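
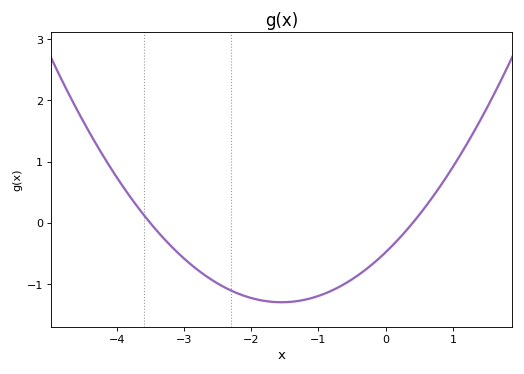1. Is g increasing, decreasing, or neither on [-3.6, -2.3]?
decreasing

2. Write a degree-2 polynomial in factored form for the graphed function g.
y = 0.34(x + 3.5)(x - 0.4)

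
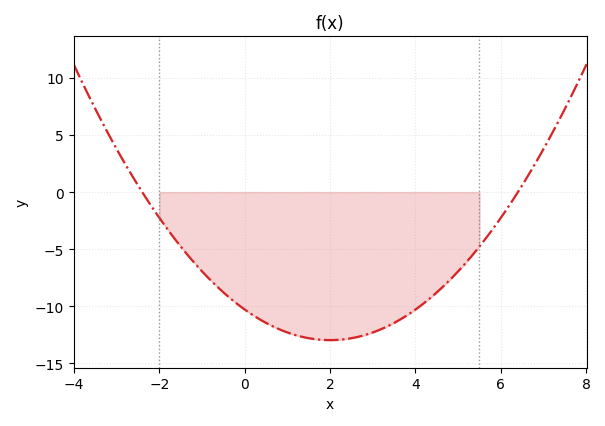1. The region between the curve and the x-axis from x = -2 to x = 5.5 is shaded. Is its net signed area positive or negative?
negative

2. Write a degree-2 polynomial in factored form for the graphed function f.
y = 0.67(x + 2.4)(x - 6.4)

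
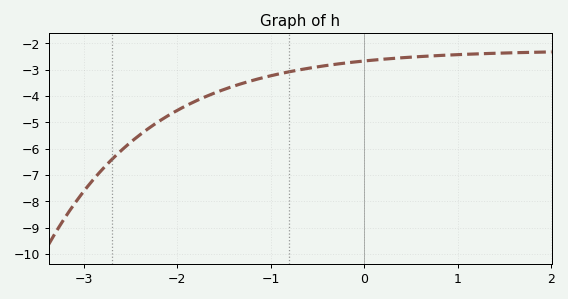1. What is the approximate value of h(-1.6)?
-3.9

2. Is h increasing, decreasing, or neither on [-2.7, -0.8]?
increasing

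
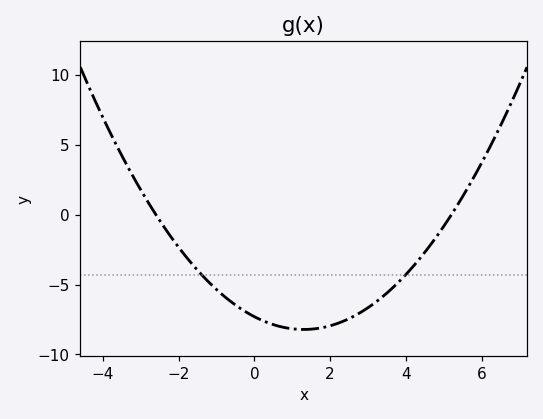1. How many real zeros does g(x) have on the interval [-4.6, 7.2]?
2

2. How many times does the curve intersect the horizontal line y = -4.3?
2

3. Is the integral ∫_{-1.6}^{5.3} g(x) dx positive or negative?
negative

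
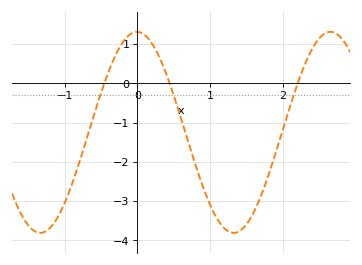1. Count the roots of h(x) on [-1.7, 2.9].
3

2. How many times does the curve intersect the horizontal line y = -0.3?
3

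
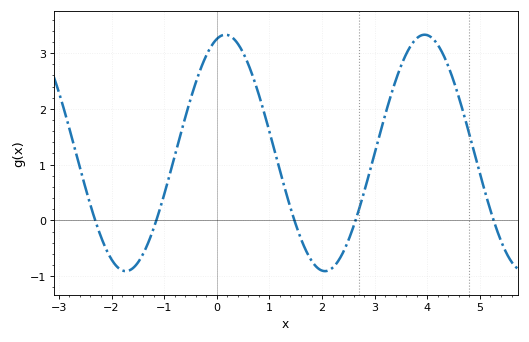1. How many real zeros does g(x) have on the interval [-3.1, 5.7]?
5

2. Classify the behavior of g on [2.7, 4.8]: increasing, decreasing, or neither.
neither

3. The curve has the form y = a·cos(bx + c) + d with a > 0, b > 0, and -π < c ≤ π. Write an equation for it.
y = 2.12cos(1.7x - 0.27) + 1.21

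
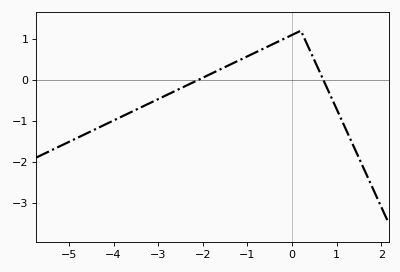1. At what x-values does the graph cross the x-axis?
-2.1, 0.702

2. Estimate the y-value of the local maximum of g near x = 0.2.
1.2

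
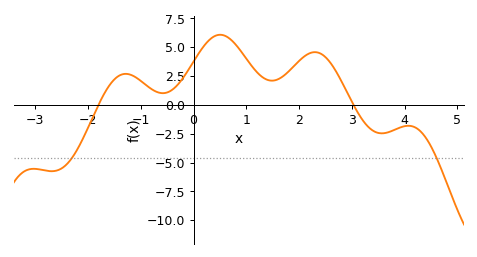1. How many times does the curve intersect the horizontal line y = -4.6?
2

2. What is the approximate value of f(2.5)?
4.2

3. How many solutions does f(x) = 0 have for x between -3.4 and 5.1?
2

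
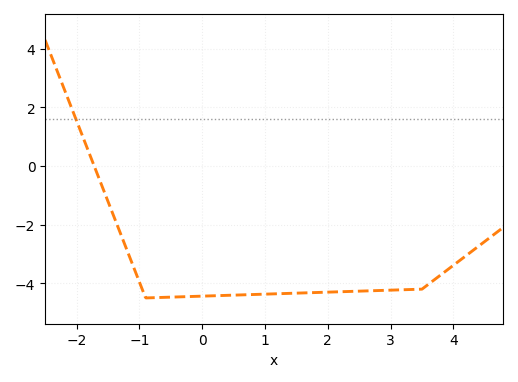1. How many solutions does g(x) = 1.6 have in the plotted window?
1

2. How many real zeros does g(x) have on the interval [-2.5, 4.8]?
1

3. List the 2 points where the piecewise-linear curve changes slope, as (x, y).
(-0.9, -4.5); (3.5, -4.2)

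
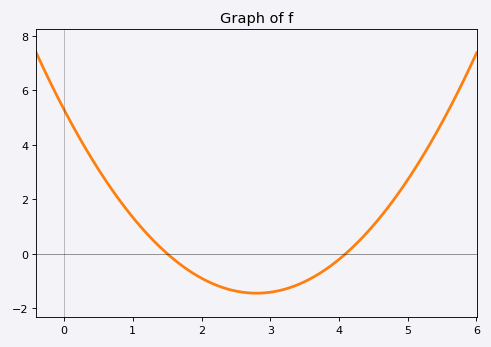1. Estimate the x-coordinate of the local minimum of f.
2.8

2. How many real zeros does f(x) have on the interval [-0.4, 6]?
2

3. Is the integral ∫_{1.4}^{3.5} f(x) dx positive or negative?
negative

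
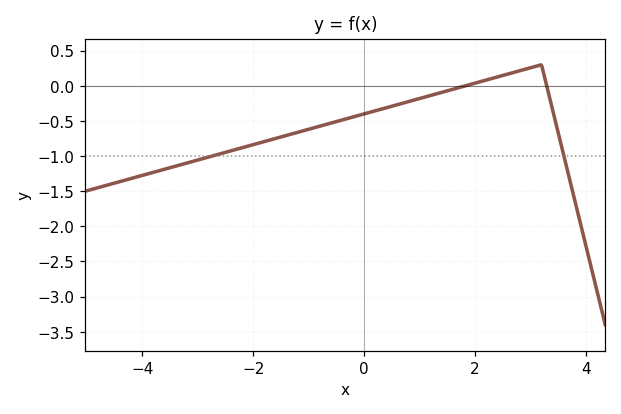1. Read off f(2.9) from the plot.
0.25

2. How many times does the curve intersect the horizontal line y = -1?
2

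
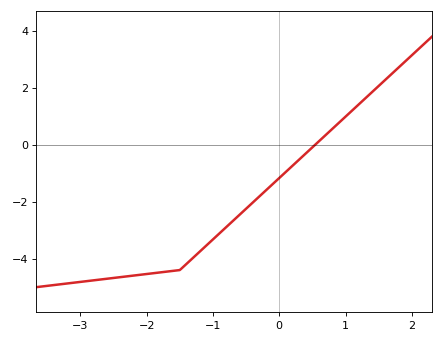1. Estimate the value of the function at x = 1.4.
1.85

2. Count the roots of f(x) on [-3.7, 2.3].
1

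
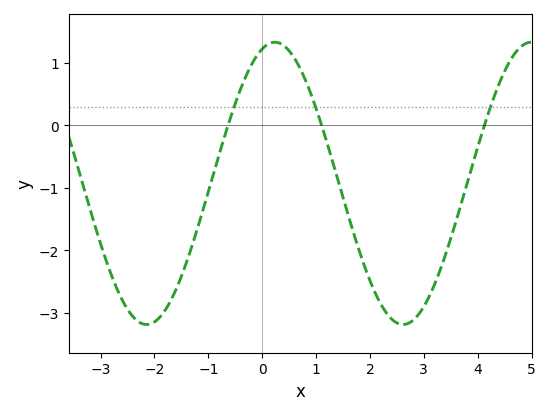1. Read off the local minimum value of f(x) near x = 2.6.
-3.2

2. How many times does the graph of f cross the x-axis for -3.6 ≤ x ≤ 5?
3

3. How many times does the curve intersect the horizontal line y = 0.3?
3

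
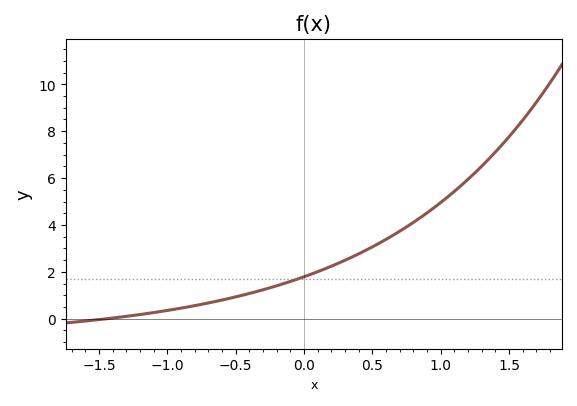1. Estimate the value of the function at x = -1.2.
0.179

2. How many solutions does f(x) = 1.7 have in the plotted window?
1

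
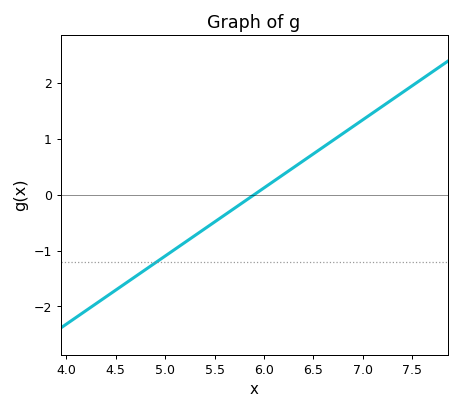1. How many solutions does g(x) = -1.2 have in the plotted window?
1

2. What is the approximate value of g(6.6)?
0.9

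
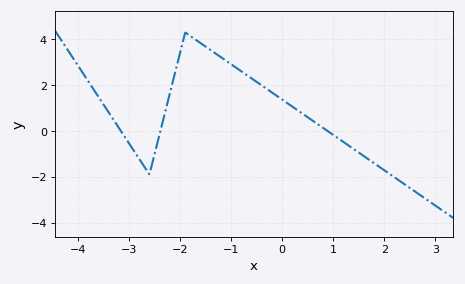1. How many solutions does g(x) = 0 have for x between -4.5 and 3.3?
3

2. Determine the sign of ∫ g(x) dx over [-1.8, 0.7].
positive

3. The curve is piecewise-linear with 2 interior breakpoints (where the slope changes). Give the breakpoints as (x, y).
(-2.6, -1.9); (-1.9, 4.3)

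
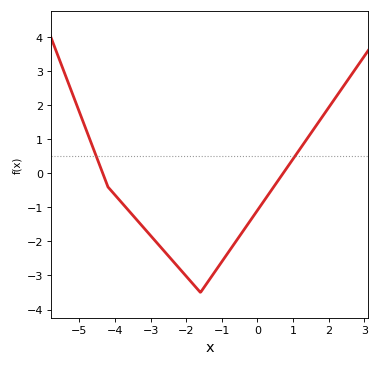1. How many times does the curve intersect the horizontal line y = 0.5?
2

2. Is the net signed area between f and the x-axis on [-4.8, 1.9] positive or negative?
negative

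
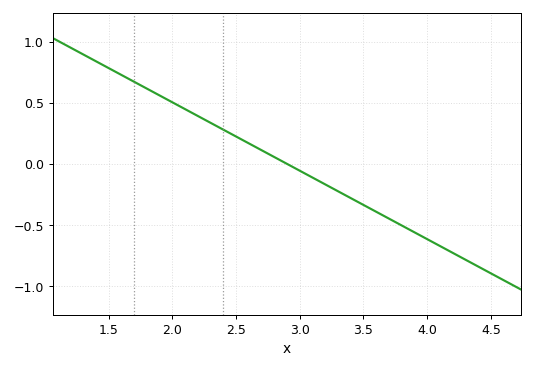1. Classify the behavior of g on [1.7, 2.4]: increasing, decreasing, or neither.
decreasing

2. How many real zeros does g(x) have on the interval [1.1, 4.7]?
1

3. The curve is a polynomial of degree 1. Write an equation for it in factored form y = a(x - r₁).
y = -0.56(x - 2.9)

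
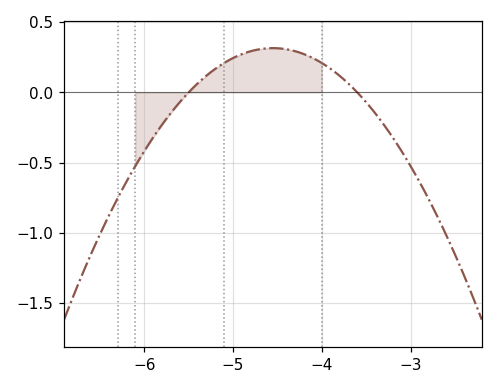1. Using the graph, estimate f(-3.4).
-0.147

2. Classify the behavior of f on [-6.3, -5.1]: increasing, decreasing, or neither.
increasing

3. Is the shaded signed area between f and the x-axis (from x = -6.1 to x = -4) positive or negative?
positive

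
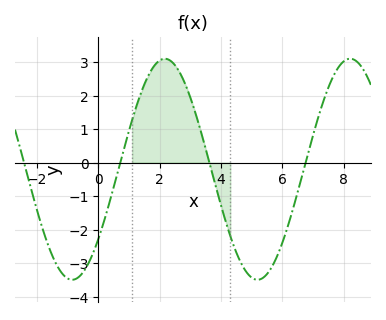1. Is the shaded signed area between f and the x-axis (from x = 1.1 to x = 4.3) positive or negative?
positive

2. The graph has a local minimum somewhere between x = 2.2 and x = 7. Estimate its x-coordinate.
5.2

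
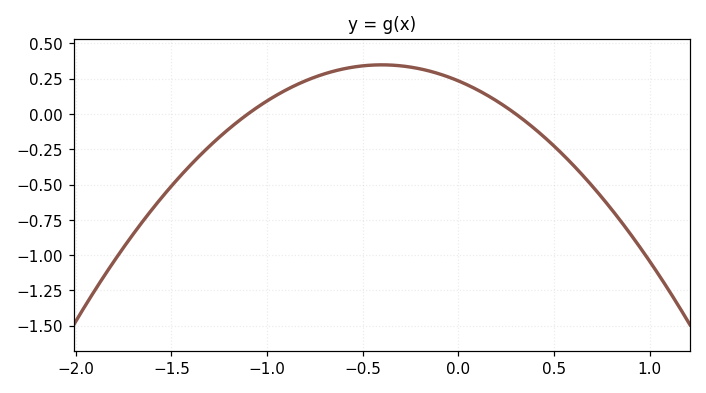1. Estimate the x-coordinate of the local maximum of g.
-0.4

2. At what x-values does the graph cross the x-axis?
-1.1, 0.3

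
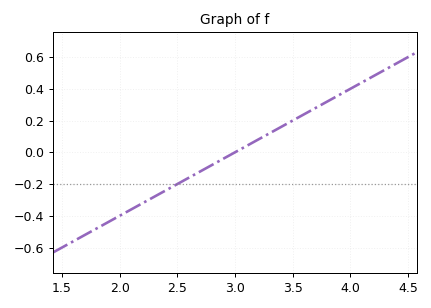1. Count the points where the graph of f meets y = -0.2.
1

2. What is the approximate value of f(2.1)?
-0.36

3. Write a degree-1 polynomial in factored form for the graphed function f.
y = 0.4(x - 3)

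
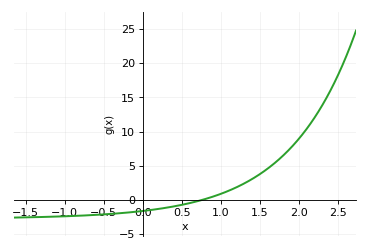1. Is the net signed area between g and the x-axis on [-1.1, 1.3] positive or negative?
negative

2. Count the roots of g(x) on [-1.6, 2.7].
1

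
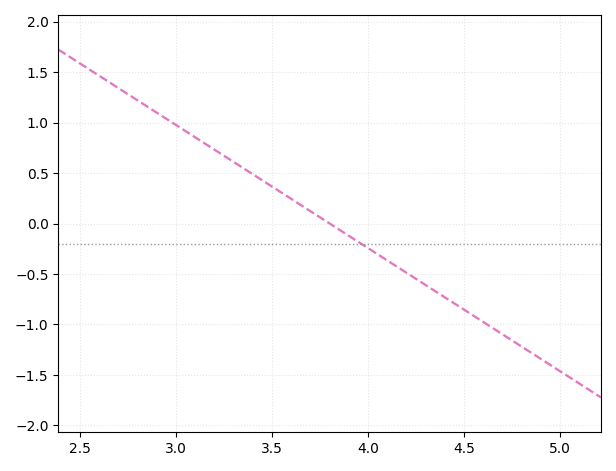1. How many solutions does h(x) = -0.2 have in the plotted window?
1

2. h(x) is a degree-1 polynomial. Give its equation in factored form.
y = -1.22(x - 3.8)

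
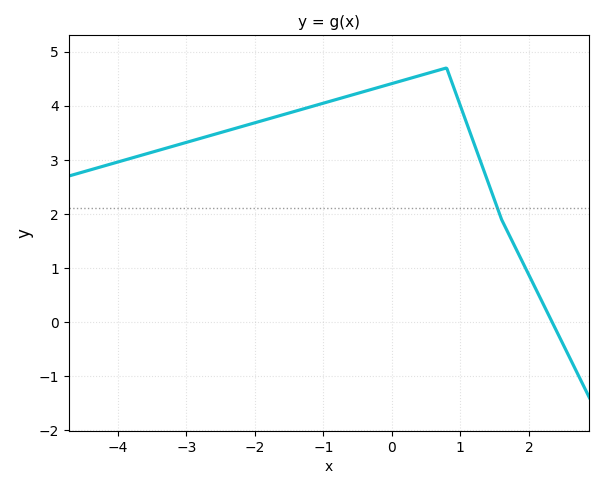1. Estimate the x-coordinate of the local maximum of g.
0.798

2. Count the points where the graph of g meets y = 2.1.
1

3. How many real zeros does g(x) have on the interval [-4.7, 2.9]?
1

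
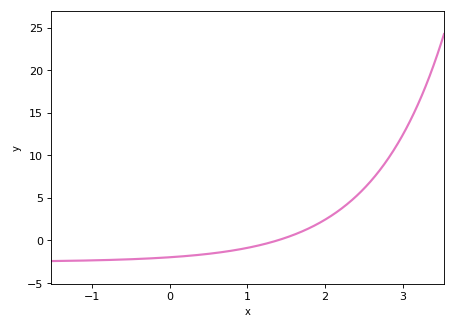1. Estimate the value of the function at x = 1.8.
1.45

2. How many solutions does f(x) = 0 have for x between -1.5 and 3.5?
1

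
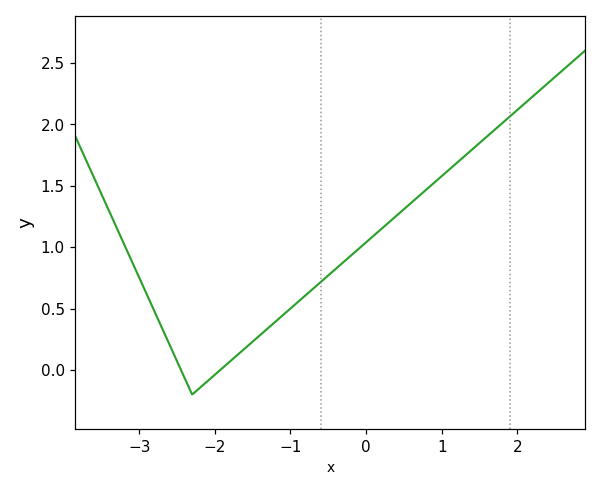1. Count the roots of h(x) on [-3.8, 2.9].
2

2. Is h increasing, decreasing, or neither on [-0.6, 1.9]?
increasing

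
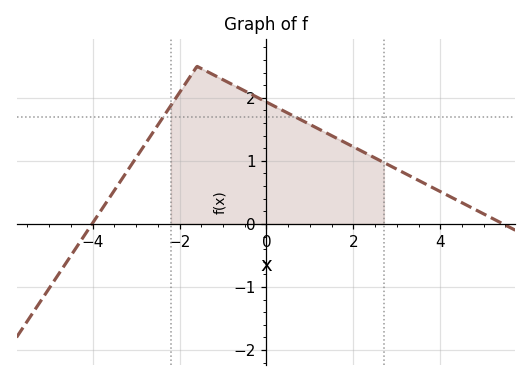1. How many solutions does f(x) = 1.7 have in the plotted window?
2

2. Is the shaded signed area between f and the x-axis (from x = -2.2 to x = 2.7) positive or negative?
positive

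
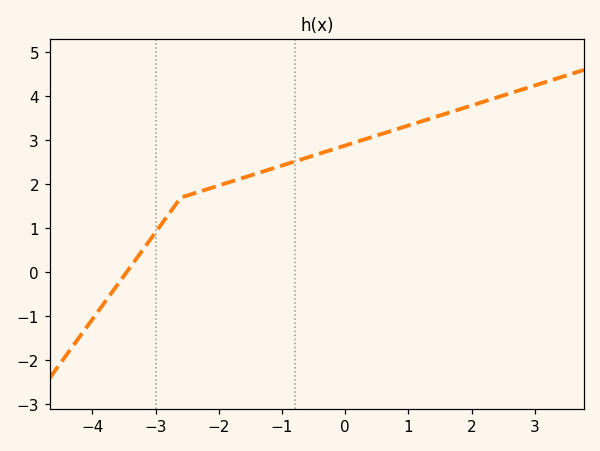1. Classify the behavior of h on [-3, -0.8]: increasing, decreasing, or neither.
increasing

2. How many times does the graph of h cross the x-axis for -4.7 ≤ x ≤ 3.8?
1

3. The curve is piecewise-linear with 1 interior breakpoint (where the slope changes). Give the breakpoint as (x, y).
(-2.6, 1.7)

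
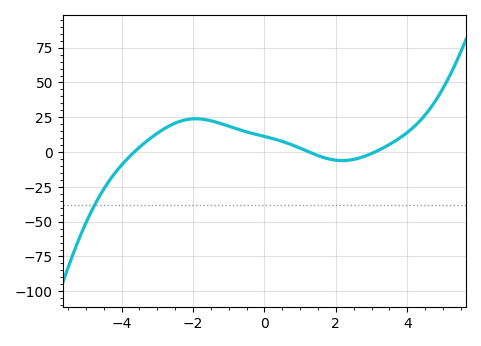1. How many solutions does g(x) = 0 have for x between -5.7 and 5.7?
3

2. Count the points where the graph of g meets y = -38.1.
1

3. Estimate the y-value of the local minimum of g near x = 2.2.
-5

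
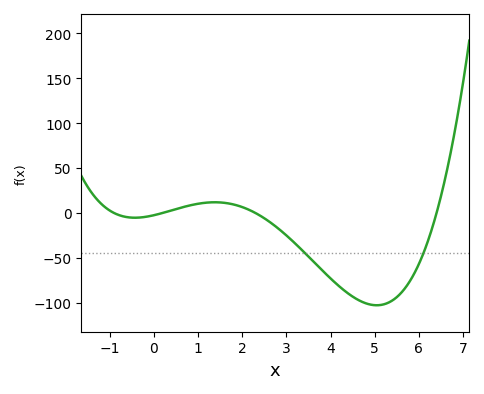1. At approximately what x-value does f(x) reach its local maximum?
1.4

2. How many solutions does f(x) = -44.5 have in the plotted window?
2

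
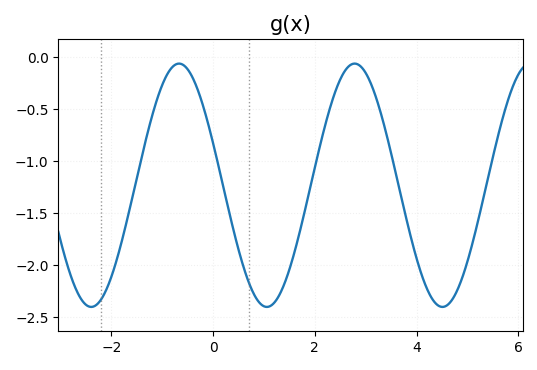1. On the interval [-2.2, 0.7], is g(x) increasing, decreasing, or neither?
neither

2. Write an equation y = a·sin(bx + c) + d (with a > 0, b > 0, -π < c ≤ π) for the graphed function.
y = 1.17sin(1.8x + 2.8) - 1.23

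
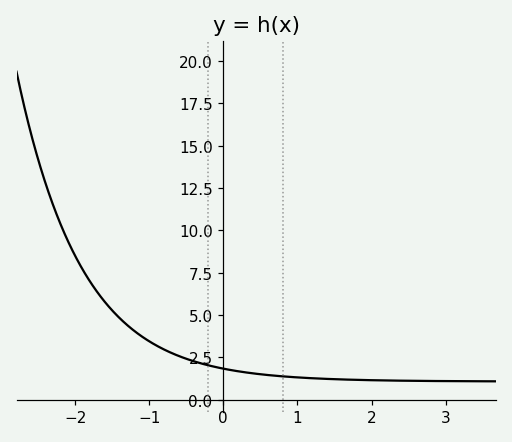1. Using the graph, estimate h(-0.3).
2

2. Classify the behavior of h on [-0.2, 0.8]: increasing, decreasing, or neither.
decreasing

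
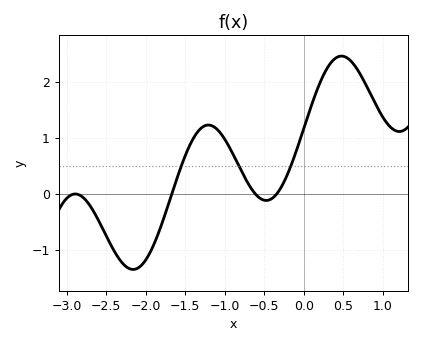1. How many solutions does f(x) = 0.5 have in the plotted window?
3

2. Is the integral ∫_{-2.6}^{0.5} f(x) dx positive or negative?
positive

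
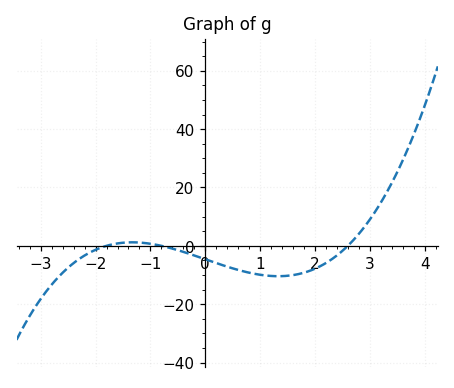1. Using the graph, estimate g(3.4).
22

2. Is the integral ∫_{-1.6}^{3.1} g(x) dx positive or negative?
negative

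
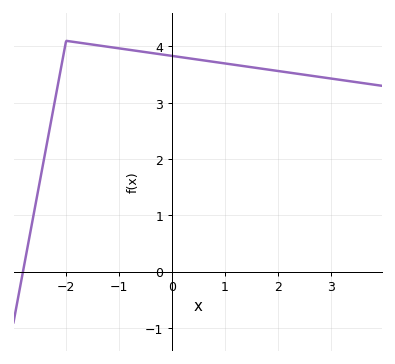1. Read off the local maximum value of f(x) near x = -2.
4.1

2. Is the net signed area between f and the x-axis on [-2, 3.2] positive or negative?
positive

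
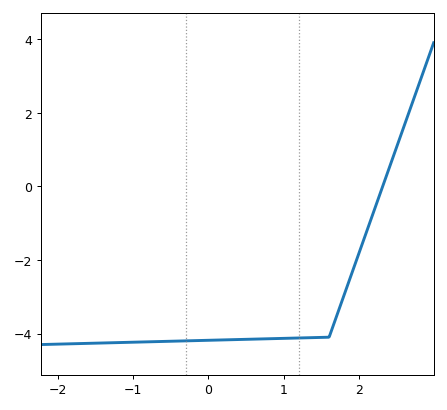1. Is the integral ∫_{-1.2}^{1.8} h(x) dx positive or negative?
negative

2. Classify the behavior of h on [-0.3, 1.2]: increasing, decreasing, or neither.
increasing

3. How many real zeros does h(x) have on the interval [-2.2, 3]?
1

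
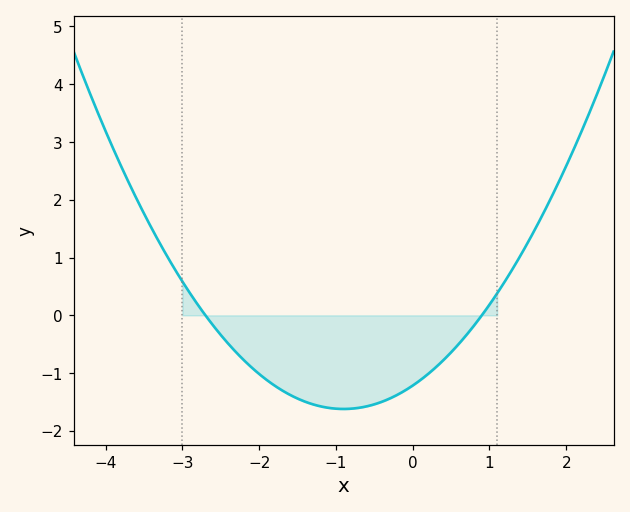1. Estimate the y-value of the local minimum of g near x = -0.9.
-1.6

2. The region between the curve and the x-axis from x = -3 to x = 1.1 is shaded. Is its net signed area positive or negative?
negative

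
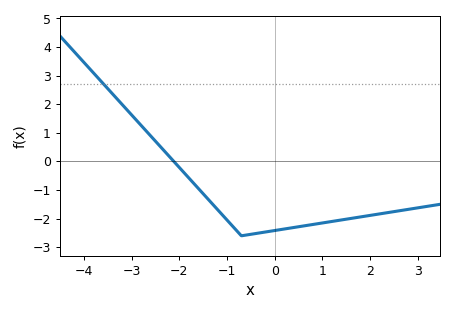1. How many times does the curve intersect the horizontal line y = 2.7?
1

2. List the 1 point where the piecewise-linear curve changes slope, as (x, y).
(-0.7, -2.6)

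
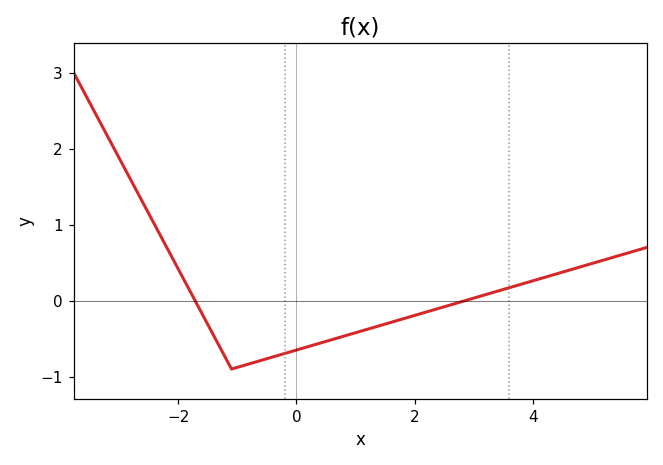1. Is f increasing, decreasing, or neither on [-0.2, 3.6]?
increasing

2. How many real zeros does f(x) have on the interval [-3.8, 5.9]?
2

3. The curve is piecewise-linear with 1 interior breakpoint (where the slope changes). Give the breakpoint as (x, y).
(-1.1, -0.9)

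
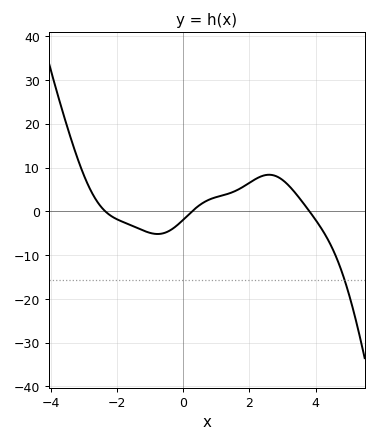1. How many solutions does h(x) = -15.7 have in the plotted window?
1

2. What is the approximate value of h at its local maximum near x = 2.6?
8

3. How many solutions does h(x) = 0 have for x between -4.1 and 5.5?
3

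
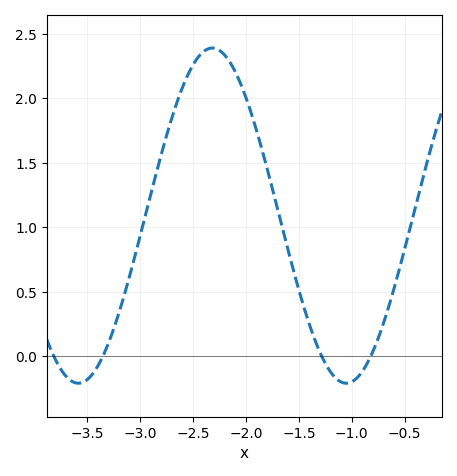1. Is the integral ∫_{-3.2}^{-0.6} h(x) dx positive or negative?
positive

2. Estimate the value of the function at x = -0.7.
0.25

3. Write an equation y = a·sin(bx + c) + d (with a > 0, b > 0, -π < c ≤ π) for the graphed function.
y = 1.3sin(2.5x + 1) + 1.09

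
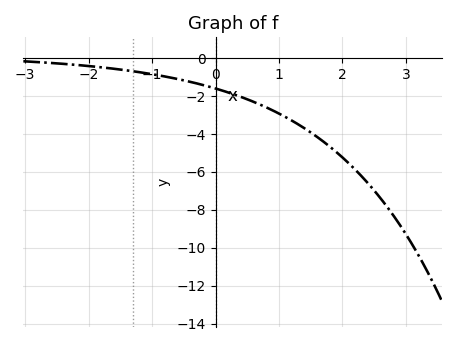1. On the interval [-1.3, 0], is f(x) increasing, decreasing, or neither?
decreasing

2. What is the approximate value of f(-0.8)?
-1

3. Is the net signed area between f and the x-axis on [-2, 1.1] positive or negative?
negative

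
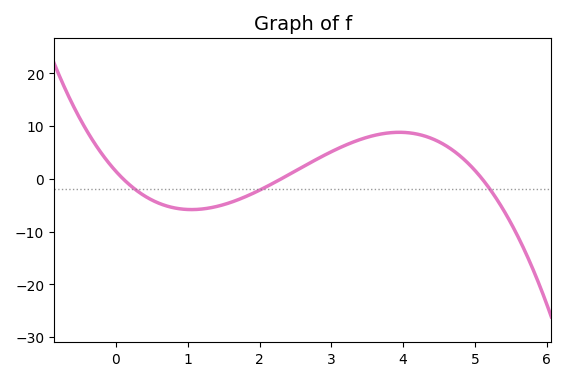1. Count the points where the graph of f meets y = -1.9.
3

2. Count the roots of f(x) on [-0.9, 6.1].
3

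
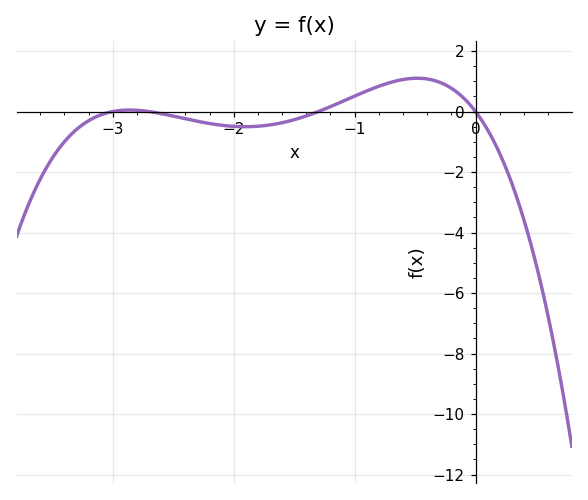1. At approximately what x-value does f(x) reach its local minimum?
-1.9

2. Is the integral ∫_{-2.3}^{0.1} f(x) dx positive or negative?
positive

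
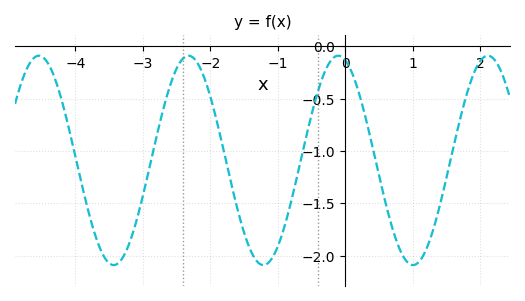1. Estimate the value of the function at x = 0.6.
-1.5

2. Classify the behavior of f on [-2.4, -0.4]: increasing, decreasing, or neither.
neither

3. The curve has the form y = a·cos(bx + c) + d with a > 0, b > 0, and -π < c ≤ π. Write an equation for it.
y = 1cos(2.8x + 0.29) - 1.09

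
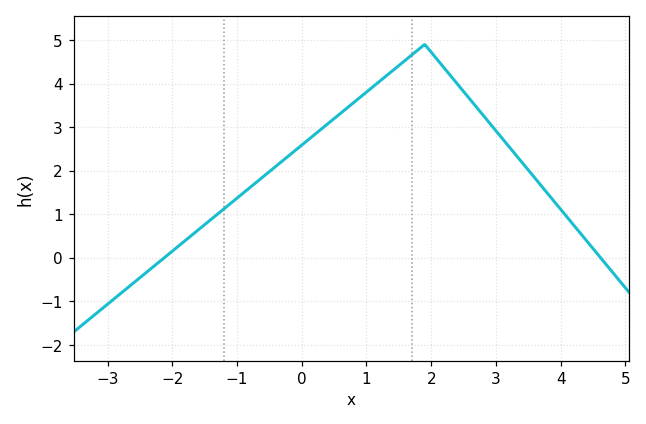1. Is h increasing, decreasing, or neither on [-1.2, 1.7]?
increasing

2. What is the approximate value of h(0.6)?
3.32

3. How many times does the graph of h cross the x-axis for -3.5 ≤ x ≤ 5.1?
2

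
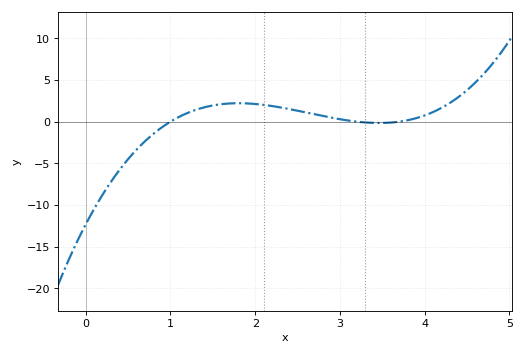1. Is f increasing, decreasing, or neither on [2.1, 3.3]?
decreasing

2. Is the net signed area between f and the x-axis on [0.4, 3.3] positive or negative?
positive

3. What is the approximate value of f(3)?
0.5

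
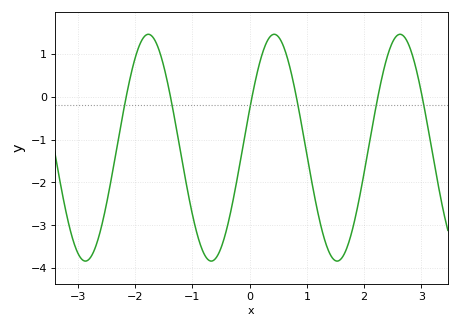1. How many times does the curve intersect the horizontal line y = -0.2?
6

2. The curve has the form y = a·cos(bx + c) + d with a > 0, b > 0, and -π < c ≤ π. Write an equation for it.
y = 2.65cos(2.9x - 1.2) - 1.19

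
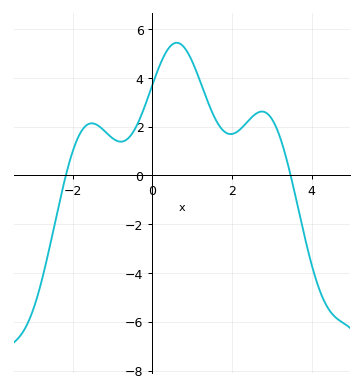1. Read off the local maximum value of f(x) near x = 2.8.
2.62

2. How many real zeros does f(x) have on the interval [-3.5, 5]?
2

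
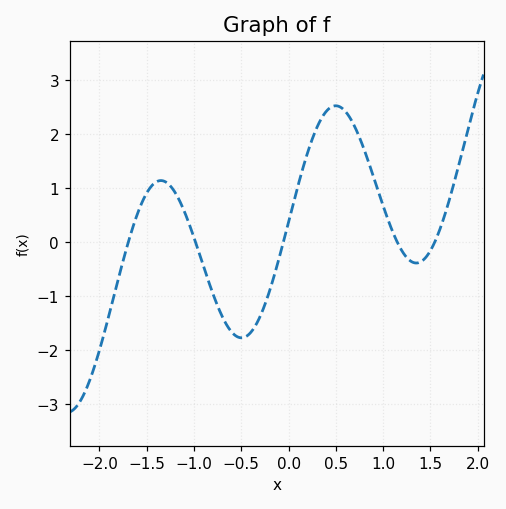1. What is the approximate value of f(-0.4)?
-1.7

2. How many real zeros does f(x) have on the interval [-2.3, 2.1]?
5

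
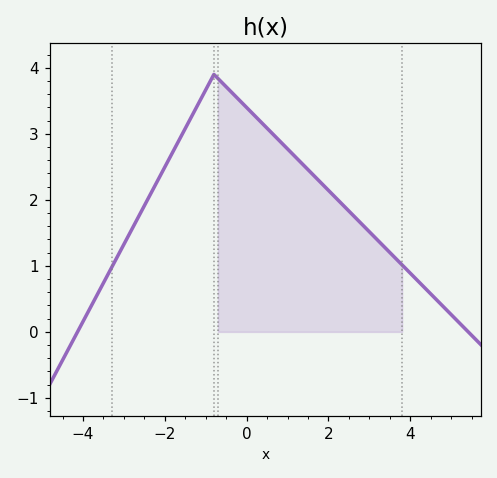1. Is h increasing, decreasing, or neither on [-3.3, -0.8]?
increasing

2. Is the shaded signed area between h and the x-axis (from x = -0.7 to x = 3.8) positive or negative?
positive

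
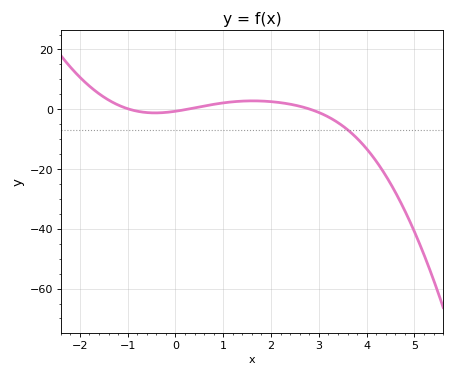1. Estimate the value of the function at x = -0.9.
-0.293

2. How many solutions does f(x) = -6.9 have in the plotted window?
1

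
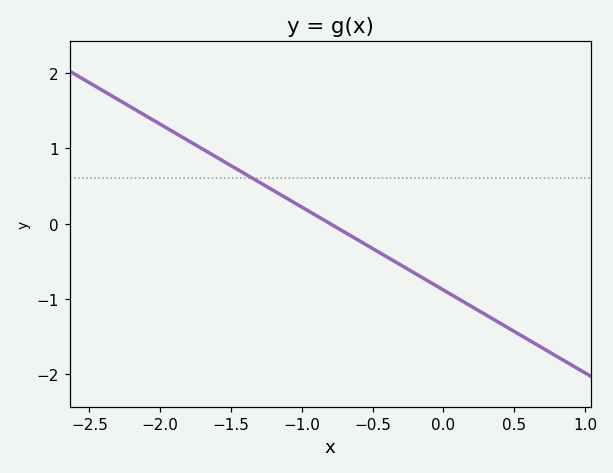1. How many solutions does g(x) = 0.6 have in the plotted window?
1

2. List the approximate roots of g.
-0.8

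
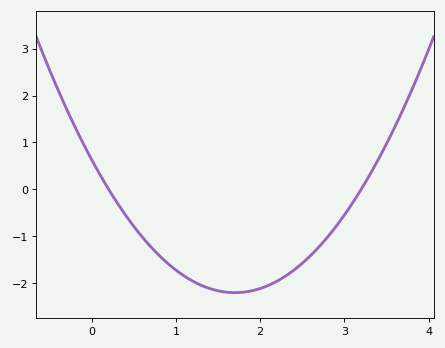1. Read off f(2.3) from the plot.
-1.85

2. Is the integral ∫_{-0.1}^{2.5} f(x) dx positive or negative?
negative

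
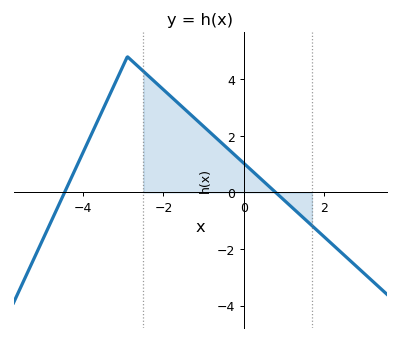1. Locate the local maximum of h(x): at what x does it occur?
-2.8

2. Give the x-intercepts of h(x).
-4.4, 0.8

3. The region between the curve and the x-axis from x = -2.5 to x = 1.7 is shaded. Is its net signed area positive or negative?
positive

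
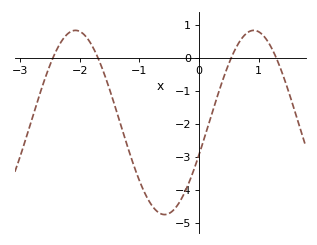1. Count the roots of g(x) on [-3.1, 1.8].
4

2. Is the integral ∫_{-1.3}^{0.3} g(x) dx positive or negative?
negative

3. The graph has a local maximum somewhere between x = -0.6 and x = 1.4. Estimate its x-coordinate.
0.92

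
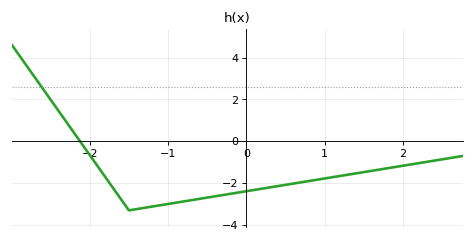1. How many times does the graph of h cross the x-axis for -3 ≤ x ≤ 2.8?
1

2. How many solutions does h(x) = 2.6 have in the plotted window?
1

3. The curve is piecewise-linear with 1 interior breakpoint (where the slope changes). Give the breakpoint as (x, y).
(-1.5, -3.3)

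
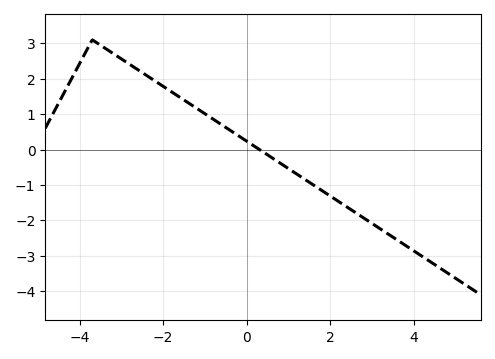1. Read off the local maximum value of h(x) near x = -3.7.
3.1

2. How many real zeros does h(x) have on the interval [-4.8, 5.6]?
1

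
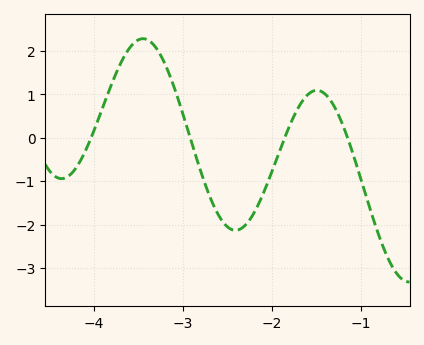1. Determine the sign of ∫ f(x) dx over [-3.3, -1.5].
negative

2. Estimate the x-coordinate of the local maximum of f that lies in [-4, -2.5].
-3.45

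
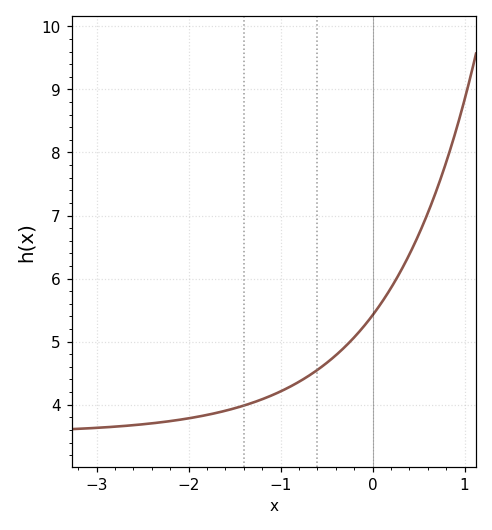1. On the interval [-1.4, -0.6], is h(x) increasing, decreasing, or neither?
increasing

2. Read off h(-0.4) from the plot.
4.8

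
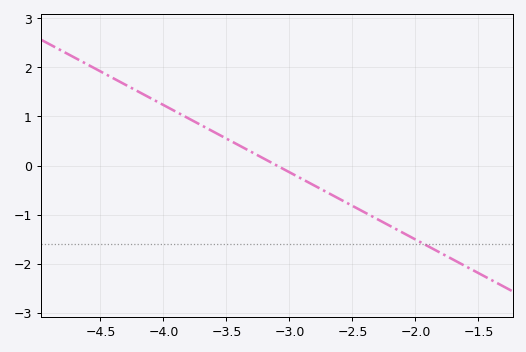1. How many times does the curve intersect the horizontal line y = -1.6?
1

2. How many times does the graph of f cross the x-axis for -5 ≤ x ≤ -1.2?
1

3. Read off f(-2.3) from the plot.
-1.1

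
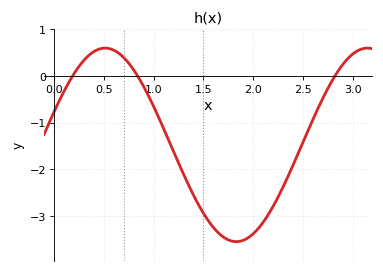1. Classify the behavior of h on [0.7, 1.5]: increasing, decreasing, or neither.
decreasing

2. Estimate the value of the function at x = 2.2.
-2.8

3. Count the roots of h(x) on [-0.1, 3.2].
3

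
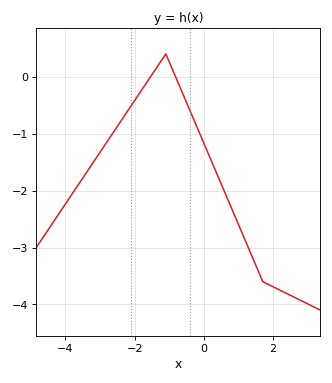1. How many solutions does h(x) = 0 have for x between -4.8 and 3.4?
2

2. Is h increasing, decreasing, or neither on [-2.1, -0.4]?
neither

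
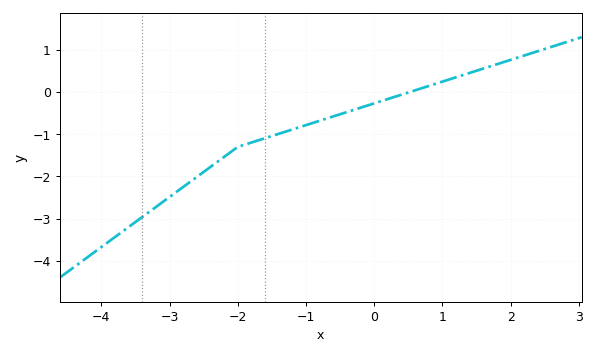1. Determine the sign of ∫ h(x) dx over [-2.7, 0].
negative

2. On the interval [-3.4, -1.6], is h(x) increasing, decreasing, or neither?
increasing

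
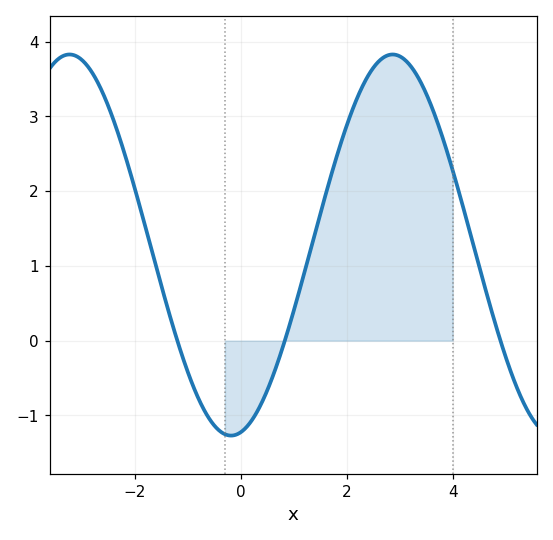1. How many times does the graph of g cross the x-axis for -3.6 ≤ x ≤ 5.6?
3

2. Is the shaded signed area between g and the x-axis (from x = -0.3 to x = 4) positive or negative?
positive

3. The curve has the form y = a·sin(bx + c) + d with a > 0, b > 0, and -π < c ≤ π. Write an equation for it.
y = 2.55sin(1.03x - 1.38) + 1.28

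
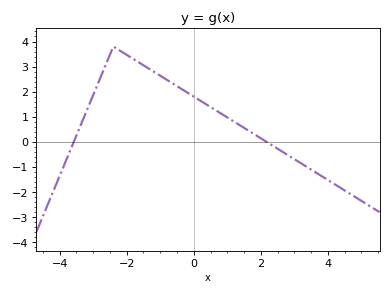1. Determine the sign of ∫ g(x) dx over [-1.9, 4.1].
positive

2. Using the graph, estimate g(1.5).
0.6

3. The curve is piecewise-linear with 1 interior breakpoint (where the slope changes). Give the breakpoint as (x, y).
(-2.4, 3.8)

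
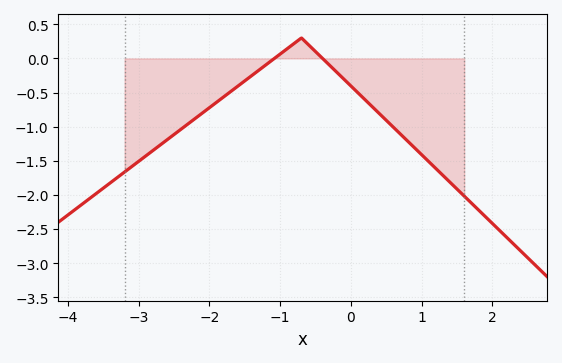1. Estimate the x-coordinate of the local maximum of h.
-0.701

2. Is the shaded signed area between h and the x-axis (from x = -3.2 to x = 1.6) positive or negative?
negative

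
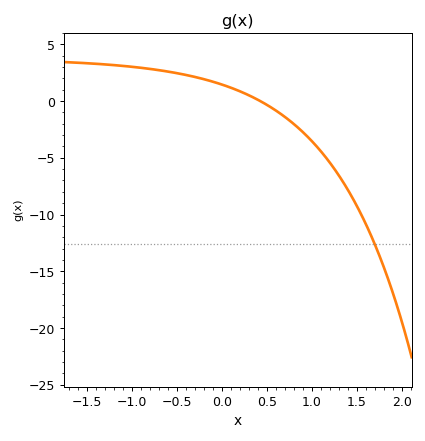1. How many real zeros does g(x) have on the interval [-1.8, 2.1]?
1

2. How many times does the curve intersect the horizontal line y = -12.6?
1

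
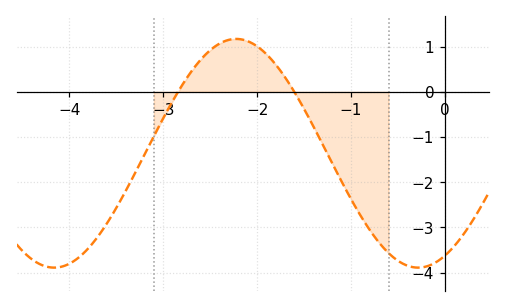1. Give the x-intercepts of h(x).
-2.8, -1.6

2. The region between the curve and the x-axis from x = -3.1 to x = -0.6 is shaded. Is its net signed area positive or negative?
negative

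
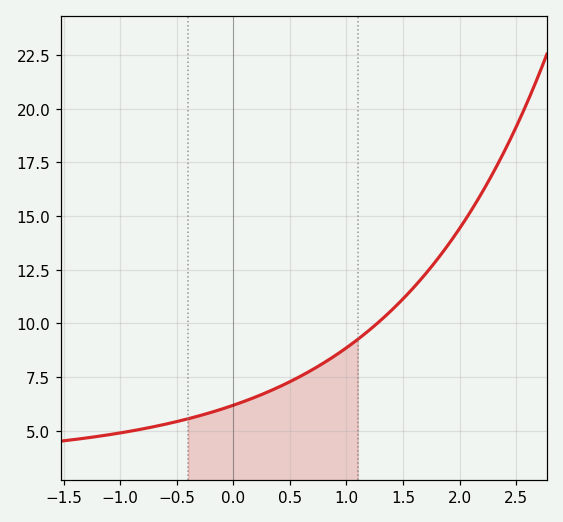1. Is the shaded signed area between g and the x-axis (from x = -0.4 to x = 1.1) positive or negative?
positive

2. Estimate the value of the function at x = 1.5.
11.1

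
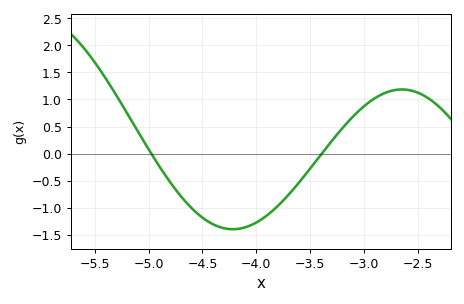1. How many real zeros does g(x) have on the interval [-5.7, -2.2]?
2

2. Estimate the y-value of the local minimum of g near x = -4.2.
-1.4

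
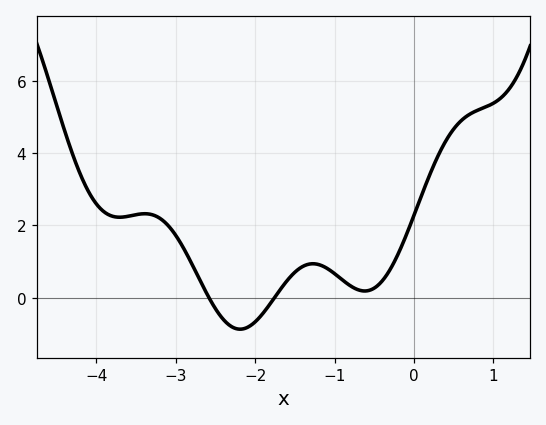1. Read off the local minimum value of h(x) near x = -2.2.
-0.87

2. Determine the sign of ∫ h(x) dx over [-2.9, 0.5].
positive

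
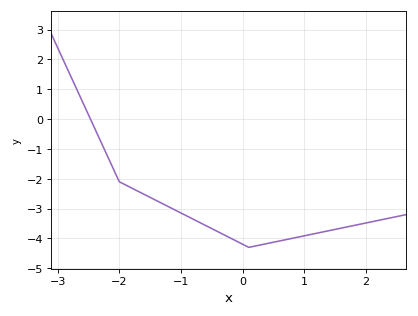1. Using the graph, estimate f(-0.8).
-3.4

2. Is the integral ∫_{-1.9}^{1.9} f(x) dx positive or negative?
negative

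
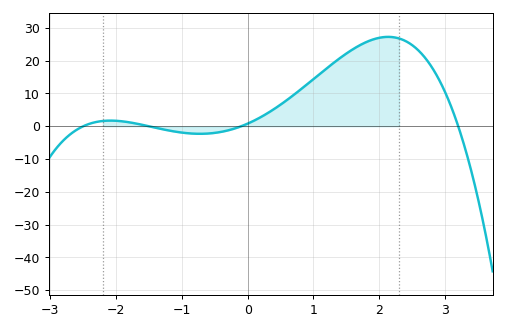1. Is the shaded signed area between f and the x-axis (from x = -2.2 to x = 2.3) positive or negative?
positive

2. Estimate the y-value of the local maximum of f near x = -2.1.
1.73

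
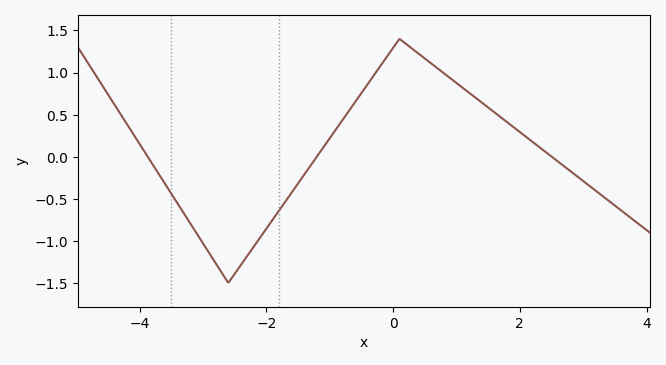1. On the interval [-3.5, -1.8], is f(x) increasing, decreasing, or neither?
neither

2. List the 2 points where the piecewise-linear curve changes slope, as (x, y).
(-2.6, -1.5); (0.1, 1.4)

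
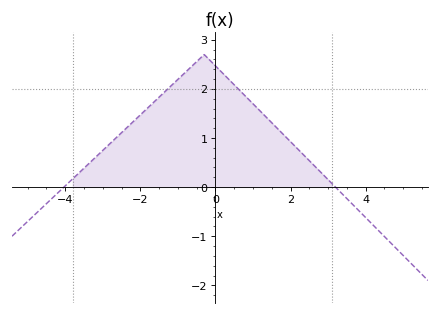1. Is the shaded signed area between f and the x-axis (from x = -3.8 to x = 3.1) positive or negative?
positive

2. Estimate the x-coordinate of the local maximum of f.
-0.301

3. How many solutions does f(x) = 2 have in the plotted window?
2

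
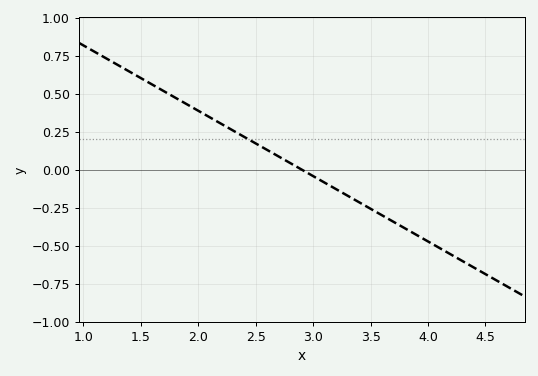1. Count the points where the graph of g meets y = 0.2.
1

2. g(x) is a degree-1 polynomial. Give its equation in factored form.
y = -0.43(x - 2.9)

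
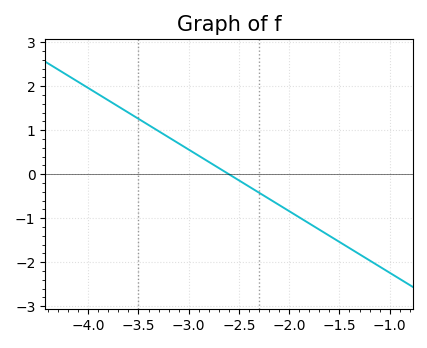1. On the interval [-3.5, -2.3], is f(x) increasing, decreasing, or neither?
decreasing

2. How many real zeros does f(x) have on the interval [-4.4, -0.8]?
1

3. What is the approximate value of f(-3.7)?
1.54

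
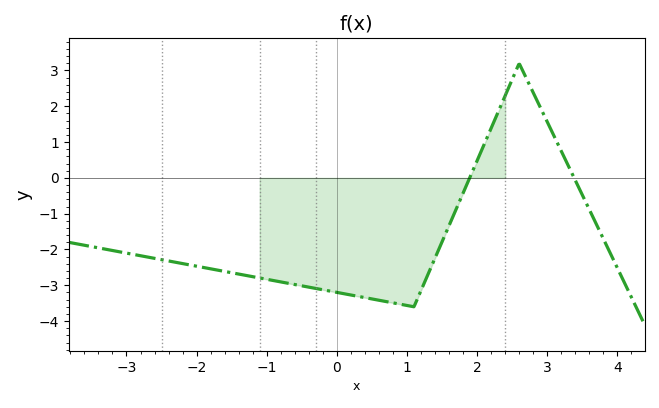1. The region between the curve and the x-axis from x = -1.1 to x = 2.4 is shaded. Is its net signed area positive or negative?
negative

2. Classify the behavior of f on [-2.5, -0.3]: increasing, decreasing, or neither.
decreasing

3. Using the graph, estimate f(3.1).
1.2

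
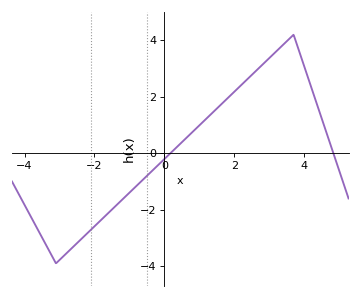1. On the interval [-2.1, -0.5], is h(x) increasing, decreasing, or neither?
increasing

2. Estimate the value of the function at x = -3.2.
-3.67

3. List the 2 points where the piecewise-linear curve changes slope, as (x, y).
(-3.1, -3.9); (3.7, 4.2)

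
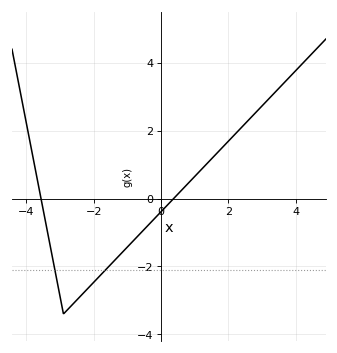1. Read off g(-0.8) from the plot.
-1.2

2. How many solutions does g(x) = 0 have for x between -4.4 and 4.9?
2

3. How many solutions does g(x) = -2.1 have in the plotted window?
2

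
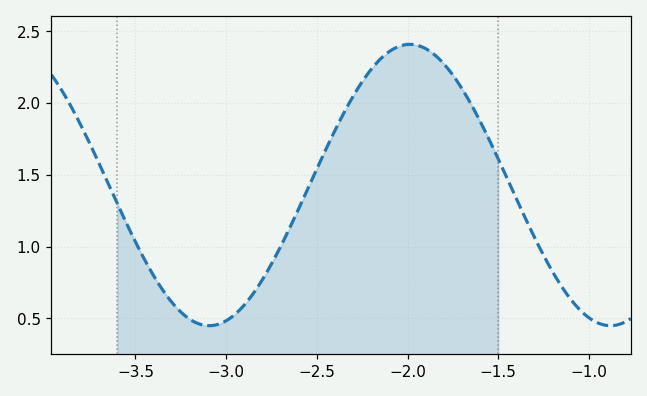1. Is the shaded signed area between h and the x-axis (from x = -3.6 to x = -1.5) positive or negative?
positive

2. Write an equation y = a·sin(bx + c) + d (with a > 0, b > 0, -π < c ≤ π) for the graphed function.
y = 0.98sin(2.84x + 0.932) + 1.43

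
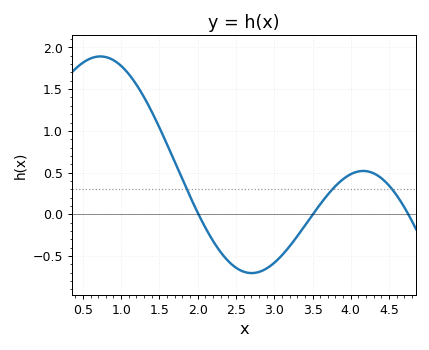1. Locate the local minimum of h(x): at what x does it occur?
2.71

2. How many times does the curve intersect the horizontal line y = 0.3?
3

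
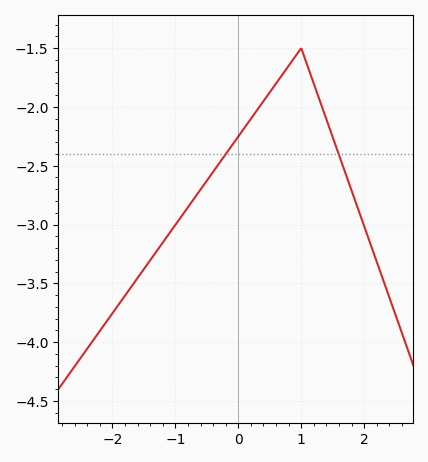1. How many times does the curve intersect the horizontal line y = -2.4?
2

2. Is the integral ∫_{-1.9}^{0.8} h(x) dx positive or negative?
negative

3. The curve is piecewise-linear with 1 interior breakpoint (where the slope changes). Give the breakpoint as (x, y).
(1, -1.5)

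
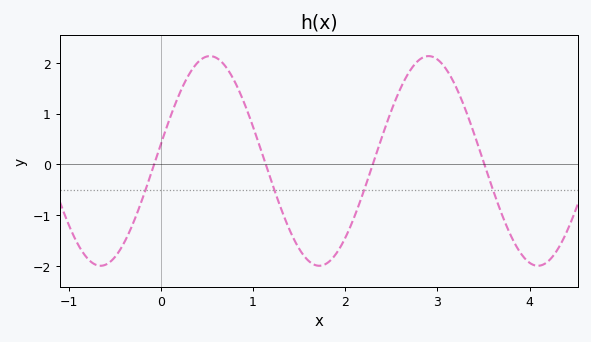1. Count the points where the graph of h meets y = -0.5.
4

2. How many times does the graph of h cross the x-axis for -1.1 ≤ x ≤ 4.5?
4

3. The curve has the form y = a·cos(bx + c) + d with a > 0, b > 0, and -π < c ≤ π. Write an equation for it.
y = 2.06cos(2.6x - 1.4) + 0.07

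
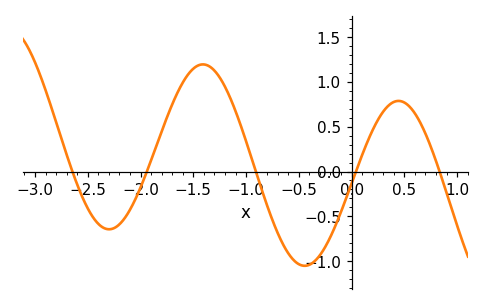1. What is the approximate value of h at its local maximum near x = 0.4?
0.788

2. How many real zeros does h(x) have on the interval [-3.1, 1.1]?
5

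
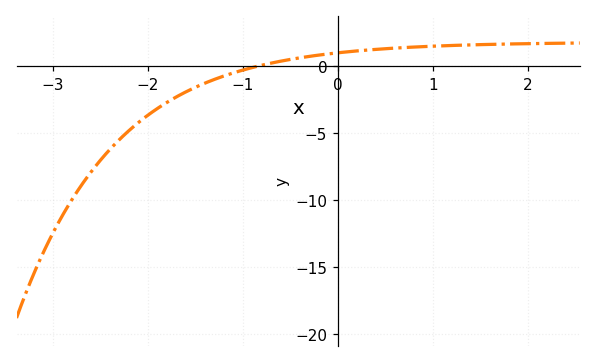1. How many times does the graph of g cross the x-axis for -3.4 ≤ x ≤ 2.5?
1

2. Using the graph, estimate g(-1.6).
-1.92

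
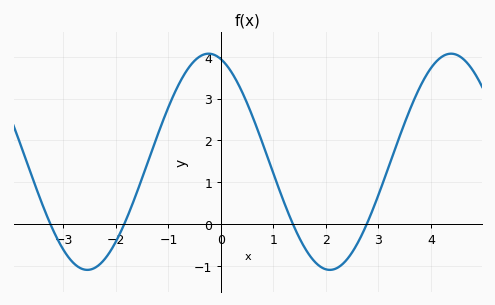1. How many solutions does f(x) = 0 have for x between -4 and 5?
4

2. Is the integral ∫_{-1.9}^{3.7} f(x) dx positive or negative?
positive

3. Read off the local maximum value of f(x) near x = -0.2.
4.1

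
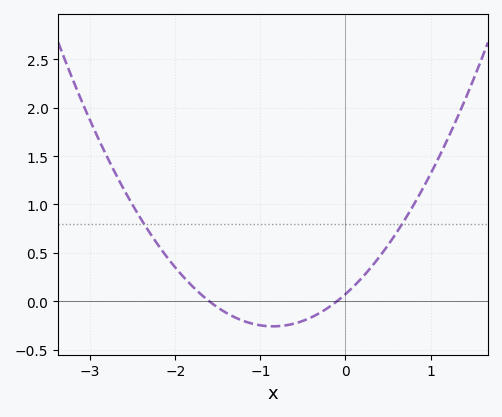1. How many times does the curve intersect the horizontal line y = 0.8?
2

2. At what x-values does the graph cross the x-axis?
-1.6, -0.1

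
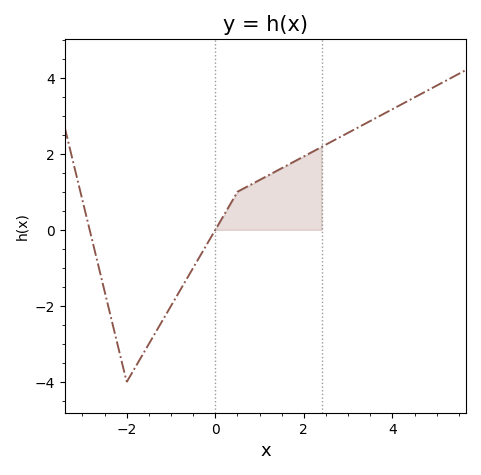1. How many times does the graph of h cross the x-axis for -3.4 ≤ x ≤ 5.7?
2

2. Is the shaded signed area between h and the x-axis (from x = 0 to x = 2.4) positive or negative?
positive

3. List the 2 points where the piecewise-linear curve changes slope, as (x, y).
(-2, -4); (0.5, 1)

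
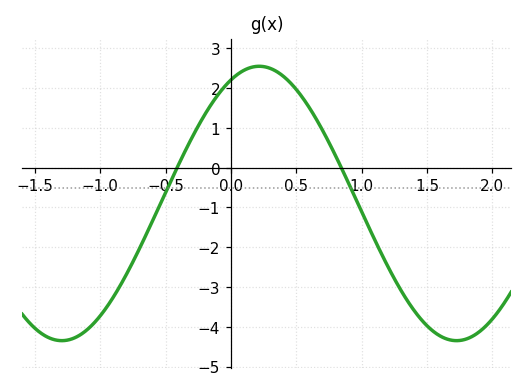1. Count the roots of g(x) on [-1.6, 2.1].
2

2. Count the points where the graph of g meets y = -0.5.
2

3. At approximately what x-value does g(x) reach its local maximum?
0.217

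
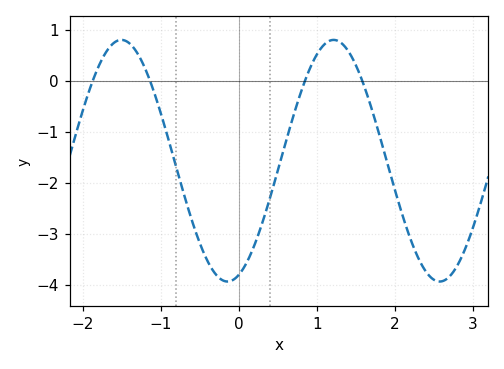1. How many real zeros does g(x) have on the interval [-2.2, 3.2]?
4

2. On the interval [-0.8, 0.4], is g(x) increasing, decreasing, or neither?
neither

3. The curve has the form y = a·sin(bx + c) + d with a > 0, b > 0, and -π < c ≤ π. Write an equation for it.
y = 2.37sin(2.31x - 1.24) - 1.57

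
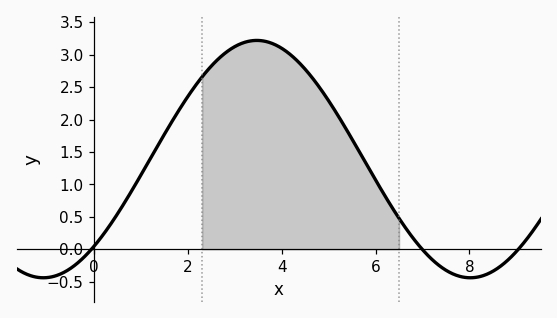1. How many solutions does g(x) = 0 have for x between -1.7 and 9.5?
3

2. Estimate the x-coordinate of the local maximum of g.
3.4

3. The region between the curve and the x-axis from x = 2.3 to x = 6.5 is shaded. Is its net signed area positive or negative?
positive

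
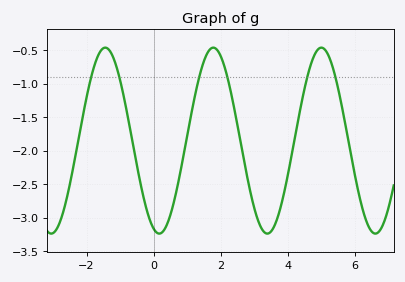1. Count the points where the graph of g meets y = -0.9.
6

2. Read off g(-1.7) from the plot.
-0.632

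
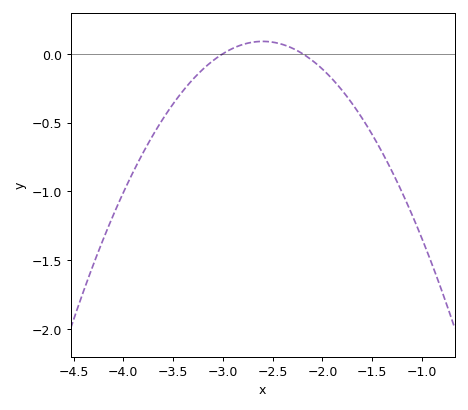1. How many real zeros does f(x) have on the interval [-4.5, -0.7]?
2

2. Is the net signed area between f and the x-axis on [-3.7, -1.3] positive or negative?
negative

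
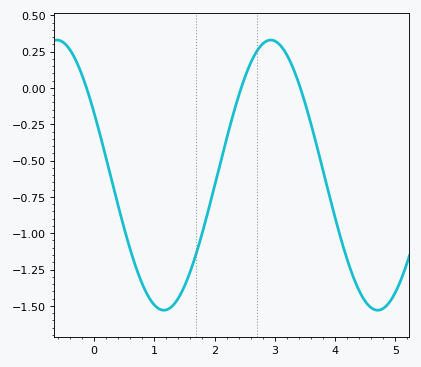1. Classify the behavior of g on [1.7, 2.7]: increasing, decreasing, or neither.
increasing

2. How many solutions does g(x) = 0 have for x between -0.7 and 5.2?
3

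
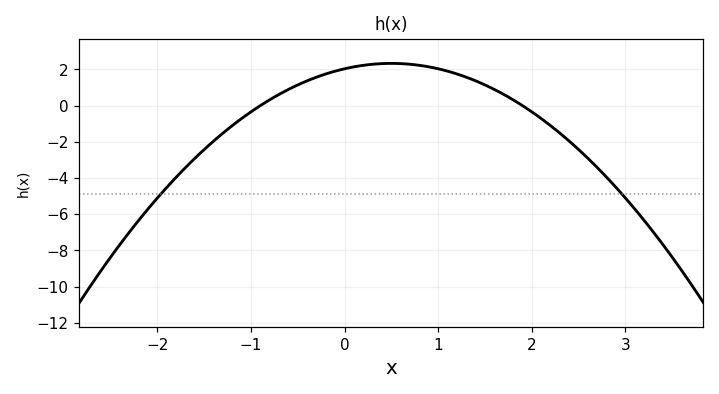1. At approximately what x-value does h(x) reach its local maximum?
0.5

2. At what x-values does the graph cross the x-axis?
-0.9, 1.9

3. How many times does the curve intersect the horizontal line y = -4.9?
2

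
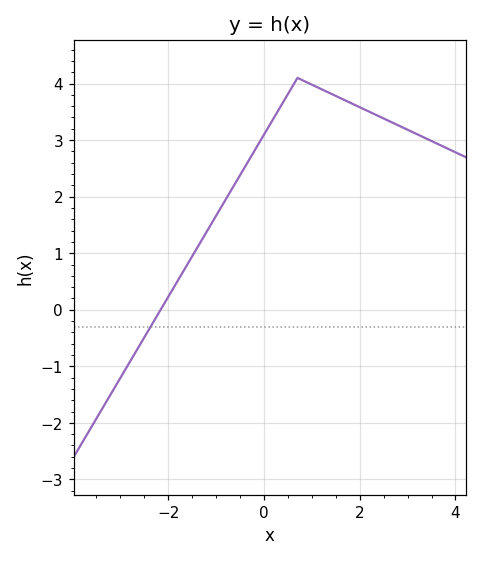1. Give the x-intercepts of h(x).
-2.16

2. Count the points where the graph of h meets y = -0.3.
1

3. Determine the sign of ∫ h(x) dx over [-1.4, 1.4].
positive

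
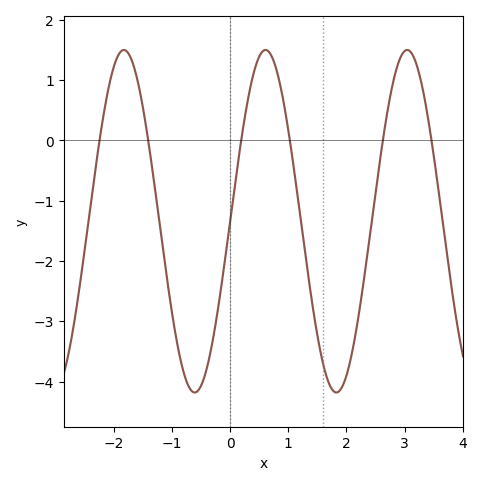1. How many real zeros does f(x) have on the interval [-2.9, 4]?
6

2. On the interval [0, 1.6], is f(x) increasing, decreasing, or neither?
neither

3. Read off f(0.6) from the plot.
1.5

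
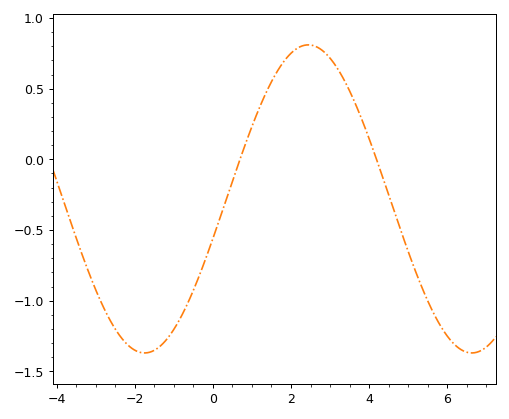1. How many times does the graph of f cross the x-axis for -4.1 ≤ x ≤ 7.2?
2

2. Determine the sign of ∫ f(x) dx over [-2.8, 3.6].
negative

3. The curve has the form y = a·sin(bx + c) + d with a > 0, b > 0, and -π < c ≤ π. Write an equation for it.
y = 1.09sin(0.75x - 0.26) - 0.28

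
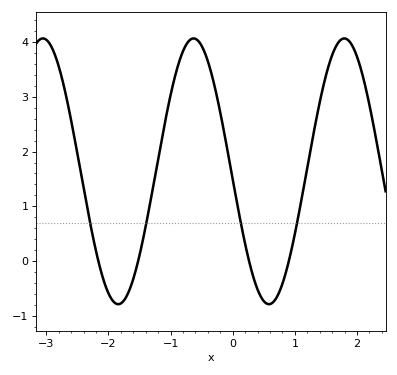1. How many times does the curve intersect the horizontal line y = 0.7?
4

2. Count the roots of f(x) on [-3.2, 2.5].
4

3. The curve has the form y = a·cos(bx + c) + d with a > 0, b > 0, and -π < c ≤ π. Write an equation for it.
y = 2.43cos(2.59x + 1.63) + 1.64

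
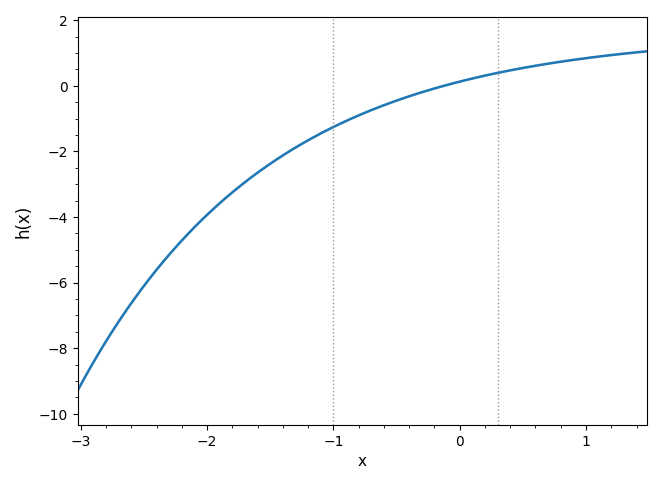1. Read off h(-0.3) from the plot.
-0.2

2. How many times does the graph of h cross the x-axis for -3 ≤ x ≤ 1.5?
1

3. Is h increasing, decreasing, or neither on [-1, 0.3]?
increasing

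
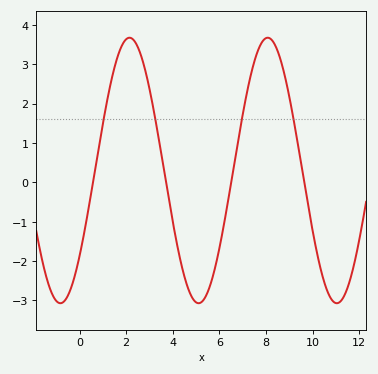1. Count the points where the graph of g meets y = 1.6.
4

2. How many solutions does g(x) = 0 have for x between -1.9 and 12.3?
4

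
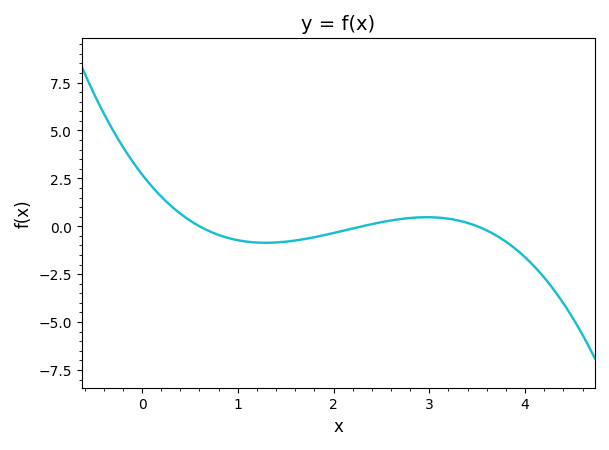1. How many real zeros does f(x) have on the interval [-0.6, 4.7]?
3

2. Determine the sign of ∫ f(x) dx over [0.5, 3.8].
negative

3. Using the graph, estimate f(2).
-0.353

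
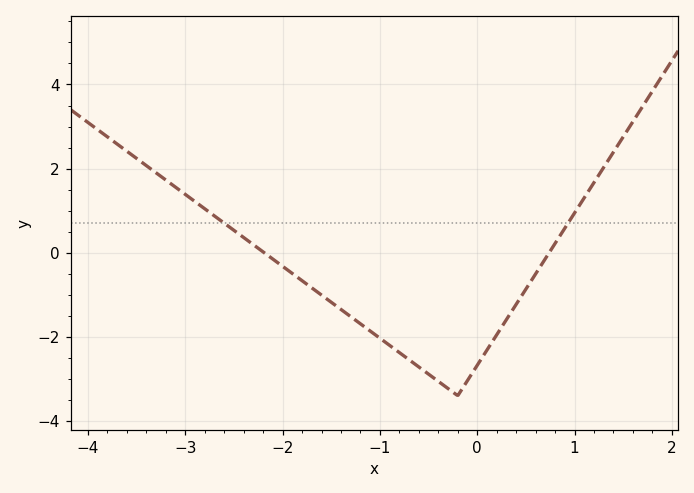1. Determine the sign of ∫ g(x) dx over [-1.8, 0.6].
negative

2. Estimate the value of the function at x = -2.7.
0.8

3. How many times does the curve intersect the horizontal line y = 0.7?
2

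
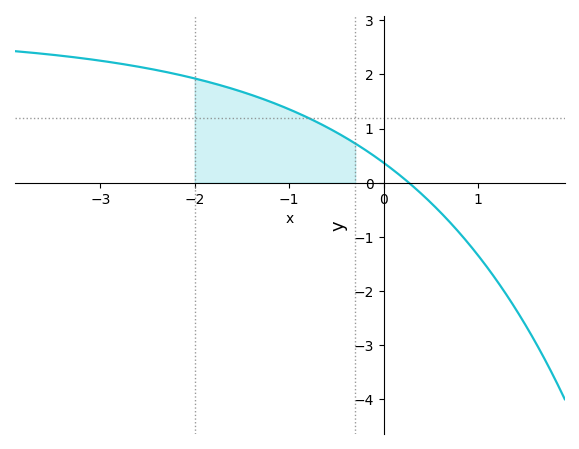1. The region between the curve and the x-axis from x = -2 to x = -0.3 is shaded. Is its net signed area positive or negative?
positive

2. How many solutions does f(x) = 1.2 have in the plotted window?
1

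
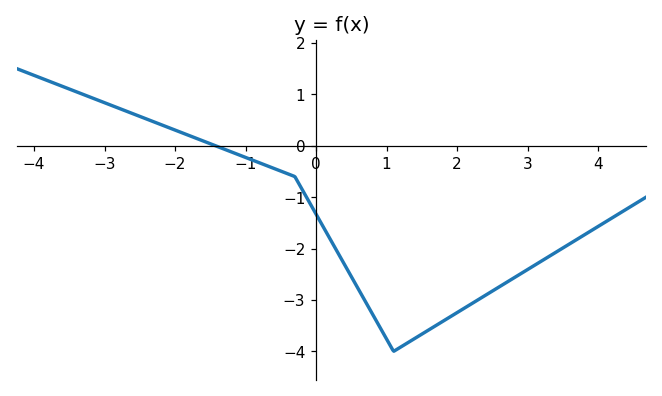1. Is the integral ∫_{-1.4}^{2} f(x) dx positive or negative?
negative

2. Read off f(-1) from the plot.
-0.2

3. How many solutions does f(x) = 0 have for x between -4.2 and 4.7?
1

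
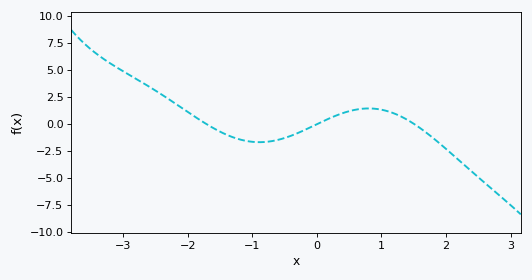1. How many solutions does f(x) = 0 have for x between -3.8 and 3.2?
3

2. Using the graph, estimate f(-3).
4.85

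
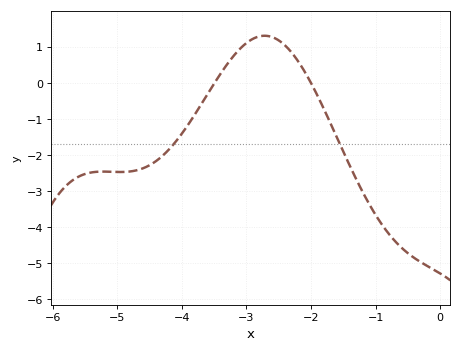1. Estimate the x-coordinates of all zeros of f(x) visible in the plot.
-3.5, -2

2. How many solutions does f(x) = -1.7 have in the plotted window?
2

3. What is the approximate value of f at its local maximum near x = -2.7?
1.3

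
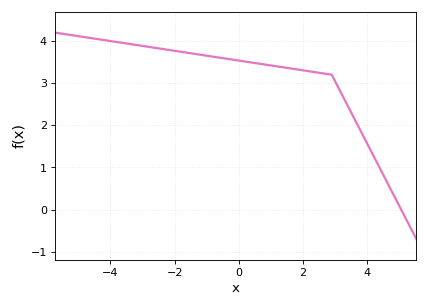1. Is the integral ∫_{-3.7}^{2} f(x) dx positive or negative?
positive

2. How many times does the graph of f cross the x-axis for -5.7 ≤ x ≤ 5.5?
1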